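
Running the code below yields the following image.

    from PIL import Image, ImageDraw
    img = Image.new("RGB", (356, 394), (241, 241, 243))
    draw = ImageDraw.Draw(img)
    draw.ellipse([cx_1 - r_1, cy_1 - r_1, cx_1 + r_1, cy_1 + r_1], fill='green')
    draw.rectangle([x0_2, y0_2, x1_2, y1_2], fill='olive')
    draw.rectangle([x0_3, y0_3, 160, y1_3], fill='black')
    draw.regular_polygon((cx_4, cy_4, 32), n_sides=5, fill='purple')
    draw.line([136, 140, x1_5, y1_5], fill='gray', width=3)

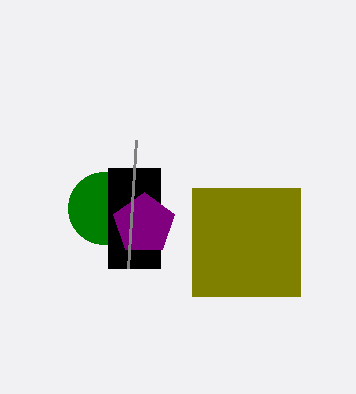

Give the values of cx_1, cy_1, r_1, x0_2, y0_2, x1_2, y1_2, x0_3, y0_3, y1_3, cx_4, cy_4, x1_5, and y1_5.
cx_1 = 104
cy_1 = 208
r_1 = 36
x0_2 = 192
y0_2 = 188
x1_2 = 300
y1_2 = 296
x0_3 = 108
y0_3 = 168
y1_3 = 268
cx_4 = 144
cy_4 = 224
x1_5 = 128
y1_5 = 268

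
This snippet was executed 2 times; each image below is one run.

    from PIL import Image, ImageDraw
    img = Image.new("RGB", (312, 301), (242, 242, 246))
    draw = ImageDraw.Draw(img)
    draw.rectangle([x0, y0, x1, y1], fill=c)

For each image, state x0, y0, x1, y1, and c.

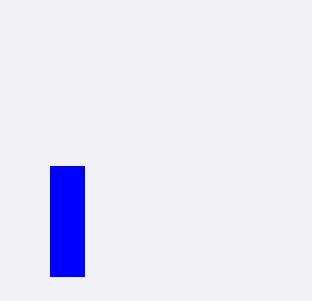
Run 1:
x0 = 50; y0 = 166; x1 = 84; y1 = 276; c = 'blue'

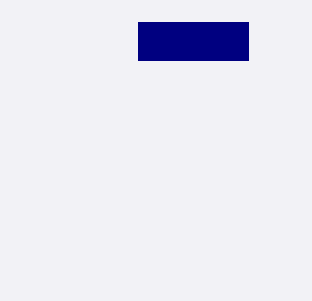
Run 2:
x0 = 138, y0 = 22, x1 = 248, y1 = 60, c = 'navy'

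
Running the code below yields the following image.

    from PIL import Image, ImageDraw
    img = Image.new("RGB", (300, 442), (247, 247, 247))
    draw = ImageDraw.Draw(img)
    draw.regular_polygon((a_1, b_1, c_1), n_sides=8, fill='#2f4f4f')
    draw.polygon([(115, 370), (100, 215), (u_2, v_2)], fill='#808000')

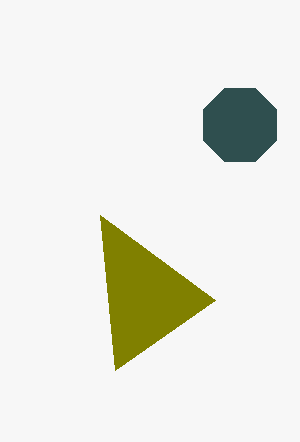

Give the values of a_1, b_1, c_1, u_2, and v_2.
a_1 = 240
b_1 = 125
c_1 = 40
u_2 = 215
v_2 = 300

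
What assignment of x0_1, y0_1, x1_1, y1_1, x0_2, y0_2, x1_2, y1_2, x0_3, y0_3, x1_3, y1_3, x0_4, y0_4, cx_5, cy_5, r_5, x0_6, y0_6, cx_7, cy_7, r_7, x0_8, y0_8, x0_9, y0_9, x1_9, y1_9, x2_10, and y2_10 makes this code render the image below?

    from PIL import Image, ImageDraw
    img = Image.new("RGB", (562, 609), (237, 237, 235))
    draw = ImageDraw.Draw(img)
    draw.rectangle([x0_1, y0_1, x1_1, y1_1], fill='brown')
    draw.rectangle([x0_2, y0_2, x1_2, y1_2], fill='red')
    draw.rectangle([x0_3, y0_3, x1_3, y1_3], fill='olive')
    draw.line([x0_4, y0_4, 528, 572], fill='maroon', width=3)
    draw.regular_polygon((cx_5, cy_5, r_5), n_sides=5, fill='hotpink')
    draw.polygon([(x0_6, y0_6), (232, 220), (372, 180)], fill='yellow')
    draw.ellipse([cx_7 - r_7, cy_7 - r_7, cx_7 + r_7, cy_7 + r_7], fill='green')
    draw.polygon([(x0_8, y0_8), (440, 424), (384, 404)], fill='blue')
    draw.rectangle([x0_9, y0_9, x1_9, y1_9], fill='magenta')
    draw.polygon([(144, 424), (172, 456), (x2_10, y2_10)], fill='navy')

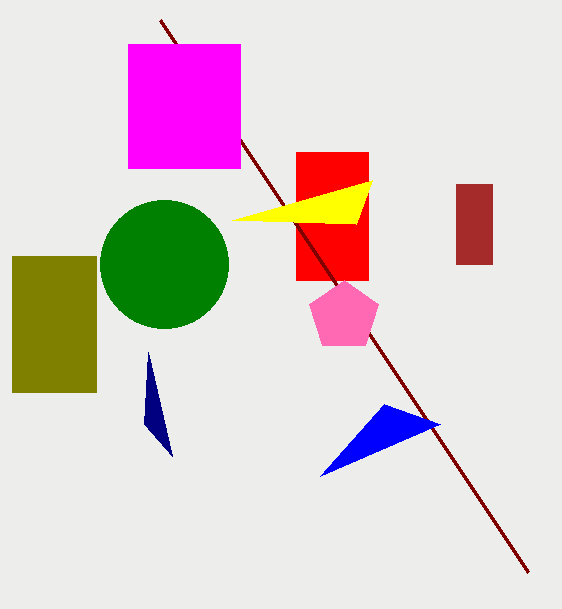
x0_1 = 456
y0_1 = 184
x1_1 = 492
y1_1 = 264
x0_2 = 296
y0_2 = 152
x1_2 = 368
y1_2 = 280
x0_3 = 12
y0_3 = 256
x1_3 = 96
y1_3 = 392
x0_4 = 160
y0_4 = 20
cx_5 = 344
cy_5 = 316
r_5 = 36
x0_6 = 356
y0_6 = 224
cx_7 = 164
cy_7 = 264
r_7 = 64
x0_8 = 320
y0_8 = 476
x0_9 = 128
y0_9 = 44
x1_9 = 240
y1_9 = 168
x2_10 = 148
y2_10 = 352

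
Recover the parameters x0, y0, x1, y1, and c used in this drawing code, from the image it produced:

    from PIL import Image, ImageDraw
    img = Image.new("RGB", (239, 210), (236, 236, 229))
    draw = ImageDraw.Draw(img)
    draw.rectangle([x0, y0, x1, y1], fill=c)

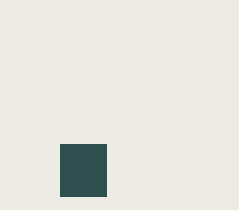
x0 = 60; y0 = 144; x1 = 106; y1 = 196; c = 'darkslategray'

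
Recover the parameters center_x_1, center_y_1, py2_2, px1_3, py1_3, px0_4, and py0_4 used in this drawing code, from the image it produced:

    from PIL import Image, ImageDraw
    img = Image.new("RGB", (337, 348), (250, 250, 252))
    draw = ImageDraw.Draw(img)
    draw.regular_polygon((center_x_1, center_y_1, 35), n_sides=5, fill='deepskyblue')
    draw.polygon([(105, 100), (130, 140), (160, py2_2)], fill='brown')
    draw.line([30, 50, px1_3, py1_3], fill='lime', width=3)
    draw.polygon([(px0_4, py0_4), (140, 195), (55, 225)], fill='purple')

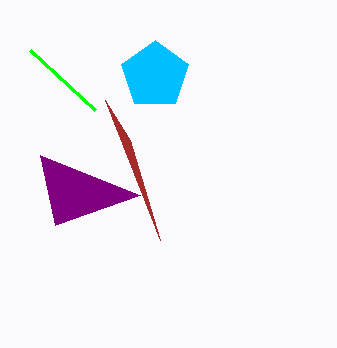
center_x_1 = 155, center_y_1 = 75, py2_2 = 240, px1_3 = 95, py1_3 = 110, px0_4 = 40, py0_4 = 155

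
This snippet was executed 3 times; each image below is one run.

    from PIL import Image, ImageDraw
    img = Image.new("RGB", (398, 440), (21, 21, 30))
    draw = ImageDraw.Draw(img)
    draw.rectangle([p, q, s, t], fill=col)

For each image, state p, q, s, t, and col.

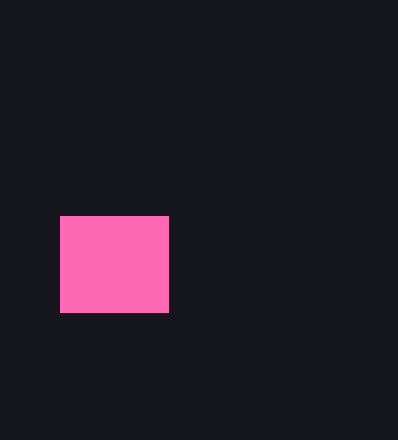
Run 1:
p = 60; q = 216; s = 168; t = 312; col = 'hotpink'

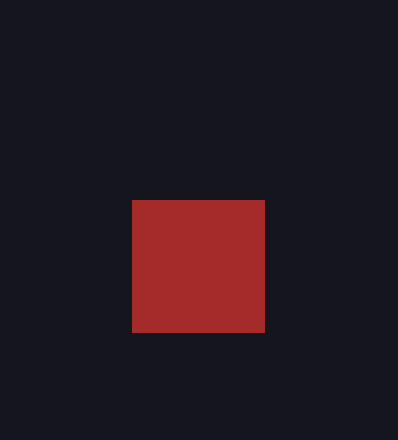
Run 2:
p = 132; q = 200; s = 264; t = 332; col = 'brown'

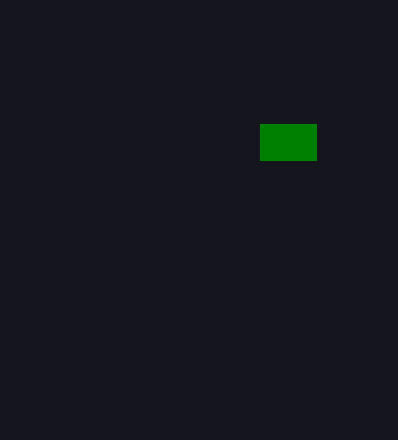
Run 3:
p = 260
q = 124
s = 316
t = 160
col = 'green'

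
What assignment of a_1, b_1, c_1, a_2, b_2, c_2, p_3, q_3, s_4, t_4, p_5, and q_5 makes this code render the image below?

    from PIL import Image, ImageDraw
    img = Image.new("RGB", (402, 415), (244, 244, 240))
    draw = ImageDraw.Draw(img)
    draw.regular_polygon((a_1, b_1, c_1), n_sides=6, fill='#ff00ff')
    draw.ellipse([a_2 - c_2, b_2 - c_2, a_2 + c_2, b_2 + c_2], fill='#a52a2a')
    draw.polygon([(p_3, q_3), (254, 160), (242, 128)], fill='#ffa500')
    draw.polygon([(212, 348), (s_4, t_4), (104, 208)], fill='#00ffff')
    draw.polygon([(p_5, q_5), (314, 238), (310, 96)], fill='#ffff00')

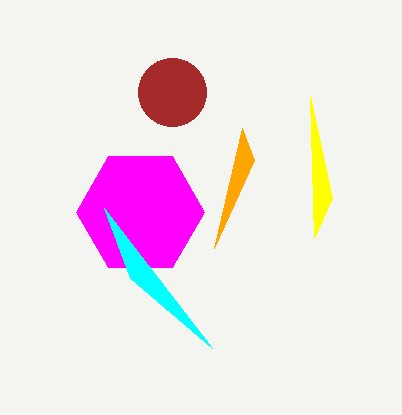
a_1 = 140
b_1 = 212
c_1 = 64
a_2 = 172
b_2 = 92
c_2 = 34
p_3 = 214
q_3 = 248
s_4 = 130
t_4 = 278
p_5 = 332
q_5 = 198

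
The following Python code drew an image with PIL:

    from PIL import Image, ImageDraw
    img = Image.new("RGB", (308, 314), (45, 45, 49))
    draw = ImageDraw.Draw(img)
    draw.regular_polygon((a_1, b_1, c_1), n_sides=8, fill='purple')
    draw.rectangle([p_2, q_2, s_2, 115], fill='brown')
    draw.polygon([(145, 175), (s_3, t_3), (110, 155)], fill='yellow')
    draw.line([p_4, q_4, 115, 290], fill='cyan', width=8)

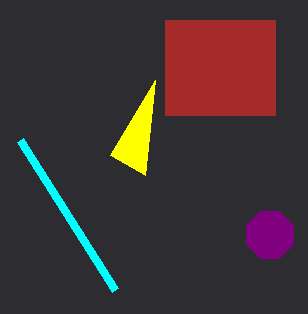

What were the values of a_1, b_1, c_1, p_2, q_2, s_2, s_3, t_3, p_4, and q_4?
a_1 = 270
b_1 = 235
c_1 = 25
p_2 = 165
q_2 = 20
s_2 = 275
s_3 = 155
t_3 = 80
p_4 = 20
q_4 = 140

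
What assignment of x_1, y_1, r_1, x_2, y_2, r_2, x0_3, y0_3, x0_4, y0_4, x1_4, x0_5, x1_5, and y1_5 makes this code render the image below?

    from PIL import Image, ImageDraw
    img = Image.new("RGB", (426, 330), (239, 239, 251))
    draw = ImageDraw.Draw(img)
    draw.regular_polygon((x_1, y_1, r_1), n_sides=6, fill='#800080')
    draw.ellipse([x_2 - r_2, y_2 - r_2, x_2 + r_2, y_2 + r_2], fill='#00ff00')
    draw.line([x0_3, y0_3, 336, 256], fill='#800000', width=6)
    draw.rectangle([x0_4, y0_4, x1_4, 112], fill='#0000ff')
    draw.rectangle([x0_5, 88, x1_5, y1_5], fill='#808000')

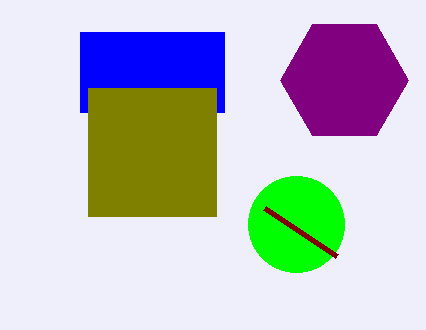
x_1 = 344; y_1 = 80; r_1 = 64; x_2 = 296; y_2 = 224; r_2 = 48; x0_3 = 264; y0_3 = 208; x0_4 = 80; y0_4 = 32; x1_4 = 224; x0_5 = 88; x1_5 = 216; y1_5 = 216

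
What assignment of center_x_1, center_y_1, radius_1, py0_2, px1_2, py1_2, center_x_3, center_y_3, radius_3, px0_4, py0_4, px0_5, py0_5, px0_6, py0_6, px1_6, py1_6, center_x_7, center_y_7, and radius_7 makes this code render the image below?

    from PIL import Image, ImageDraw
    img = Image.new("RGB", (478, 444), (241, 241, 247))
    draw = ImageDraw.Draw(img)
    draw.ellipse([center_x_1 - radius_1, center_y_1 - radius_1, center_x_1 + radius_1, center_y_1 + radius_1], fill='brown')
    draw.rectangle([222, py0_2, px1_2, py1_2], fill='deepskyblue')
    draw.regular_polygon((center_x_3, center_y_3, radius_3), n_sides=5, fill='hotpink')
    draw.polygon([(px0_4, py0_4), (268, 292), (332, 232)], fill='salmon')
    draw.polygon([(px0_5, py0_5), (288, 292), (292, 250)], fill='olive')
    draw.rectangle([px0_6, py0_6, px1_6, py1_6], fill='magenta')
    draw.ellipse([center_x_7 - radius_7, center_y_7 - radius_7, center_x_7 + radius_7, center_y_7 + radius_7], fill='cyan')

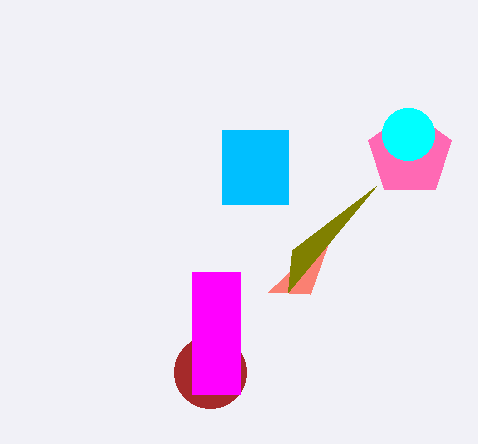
center_x_1 = 210; center_y_1 = 372; radius_1 = 36; py0_2 = 130; px1_2 = 288; py1_2 = 204; center_x_3 = 410; center_y_3 = 154; radius_3 = 44; px0_4 = 310; py0_4 = 294; px0_5 = 376; py0_5 = 186; px0_6 = 192; py0_6 = 272; px1_6 = 240; py1_6 = 394; center_x_7 = 408; center_y_7 = 134; radius_7 = 26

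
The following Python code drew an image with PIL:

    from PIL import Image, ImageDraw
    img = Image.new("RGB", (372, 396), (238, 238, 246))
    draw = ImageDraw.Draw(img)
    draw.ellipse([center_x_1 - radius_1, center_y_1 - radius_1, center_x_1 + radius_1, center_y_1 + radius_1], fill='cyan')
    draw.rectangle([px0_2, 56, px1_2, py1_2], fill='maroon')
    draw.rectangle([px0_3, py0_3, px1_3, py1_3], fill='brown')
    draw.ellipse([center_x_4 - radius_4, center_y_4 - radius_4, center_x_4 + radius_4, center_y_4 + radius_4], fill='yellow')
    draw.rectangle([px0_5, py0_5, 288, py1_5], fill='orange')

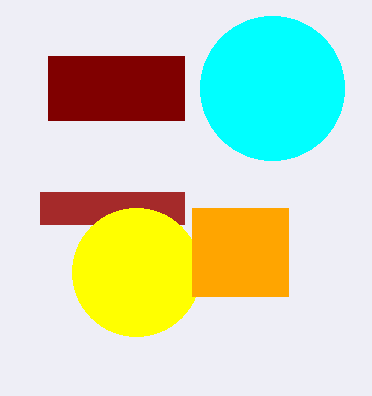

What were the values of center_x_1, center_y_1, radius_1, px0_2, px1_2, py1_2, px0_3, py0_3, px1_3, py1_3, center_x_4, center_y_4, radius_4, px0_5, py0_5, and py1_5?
center_x_1 = 272; center_y_1 = 88; radius_1 = 72; px0_2 = 48; px1_2 = 184; py1_2 = 120; px0_3 = 40; py0_3 = 192; px1_3 = 184; py1_3 = 224; center_x_4 = 136; center_y_4 = 272; radius_4 = 64; px0_5 = 192; py0_5 = 208; py1_5 = 296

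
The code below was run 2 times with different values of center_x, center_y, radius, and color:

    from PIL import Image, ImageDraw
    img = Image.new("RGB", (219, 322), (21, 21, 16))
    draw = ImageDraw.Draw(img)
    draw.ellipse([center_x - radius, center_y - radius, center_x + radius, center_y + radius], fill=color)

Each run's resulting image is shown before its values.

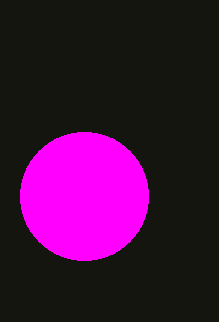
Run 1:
center_x = 84
center_y = 196
radius = 64
color = 'magenta'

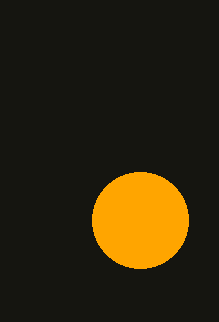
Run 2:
center_x = 140
center_y = 220
radius = 48
color = 'orange'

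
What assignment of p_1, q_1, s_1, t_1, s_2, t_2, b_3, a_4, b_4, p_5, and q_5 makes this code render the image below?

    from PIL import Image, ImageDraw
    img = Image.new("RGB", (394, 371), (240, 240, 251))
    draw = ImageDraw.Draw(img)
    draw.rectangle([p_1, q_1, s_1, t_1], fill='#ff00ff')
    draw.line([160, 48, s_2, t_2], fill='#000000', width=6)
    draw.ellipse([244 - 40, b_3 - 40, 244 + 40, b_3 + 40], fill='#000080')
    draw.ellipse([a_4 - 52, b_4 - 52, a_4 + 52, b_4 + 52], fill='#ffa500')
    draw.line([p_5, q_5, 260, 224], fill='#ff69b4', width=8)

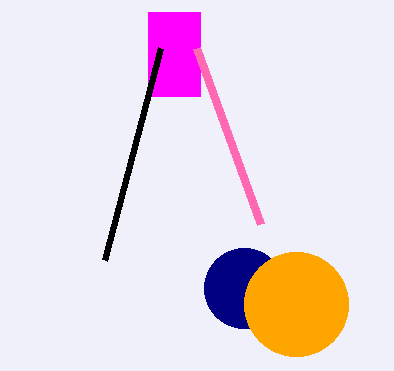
p_1 = 148, q_1 = 12, s_1 = 200, t_1 = 96, s_2 = 104, t_2 = 260, b_3 = 288, a_4 = 296, b_4 = 304, p_5 = 196, q_5 = 48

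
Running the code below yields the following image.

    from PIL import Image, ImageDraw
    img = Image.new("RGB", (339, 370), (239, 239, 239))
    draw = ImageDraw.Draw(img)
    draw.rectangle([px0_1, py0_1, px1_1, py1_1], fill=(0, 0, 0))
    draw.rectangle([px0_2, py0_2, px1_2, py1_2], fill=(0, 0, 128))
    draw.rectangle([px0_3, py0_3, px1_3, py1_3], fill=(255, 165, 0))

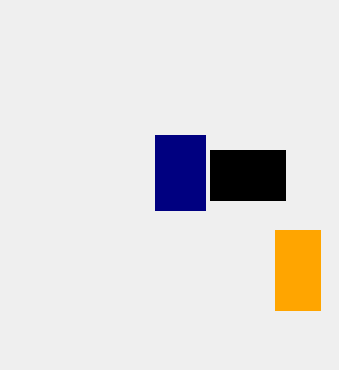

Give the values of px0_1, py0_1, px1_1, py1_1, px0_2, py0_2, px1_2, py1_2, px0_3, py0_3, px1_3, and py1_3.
px0_1 = 210; py0_1 = 150; px1_1 = 285; py1_1 = 200; px0_2 = 155; py0_2 = 135; px1_2 = 205; py1_2 = 210; px0_3 = 275; py0_3 = 230; px1_3 = 320; py1_3 = 310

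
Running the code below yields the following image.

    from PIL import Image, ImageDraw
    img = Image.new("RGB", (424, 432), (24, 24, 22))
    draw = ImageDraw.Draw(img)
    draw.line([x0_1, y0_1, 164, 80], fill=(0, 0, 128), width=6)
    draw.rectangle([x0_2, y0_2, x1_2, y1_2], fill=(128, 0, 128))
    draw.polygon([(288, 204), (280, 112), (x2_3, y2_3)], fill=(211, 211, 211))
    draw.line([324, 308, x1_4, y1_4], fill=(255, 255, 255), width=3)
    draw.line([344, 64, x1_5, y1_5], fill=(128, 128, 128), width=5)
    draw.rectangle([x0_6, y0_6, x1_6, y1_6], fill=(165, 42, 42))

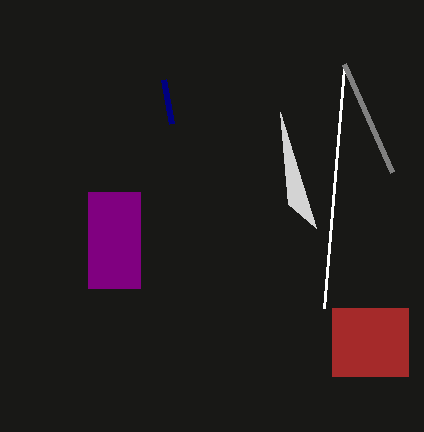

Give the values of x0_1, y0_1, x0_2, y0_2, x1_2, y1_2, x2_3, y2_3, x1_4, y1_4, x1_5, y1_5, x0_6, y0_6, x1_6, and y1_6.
x0_1 = 172
y0_1 = 124
x0_2 = 88
y0_2 = 192
x1_2 = 140
y1_2 = 288
x2_3 = 316
y2_3 = 228
x1_4 = 344
y1_4 = 68
x1_5 = 392
y1_5 = 172
x0_6 = 332
y0_6 = 308
x1_6 = 408
y1_6 = 376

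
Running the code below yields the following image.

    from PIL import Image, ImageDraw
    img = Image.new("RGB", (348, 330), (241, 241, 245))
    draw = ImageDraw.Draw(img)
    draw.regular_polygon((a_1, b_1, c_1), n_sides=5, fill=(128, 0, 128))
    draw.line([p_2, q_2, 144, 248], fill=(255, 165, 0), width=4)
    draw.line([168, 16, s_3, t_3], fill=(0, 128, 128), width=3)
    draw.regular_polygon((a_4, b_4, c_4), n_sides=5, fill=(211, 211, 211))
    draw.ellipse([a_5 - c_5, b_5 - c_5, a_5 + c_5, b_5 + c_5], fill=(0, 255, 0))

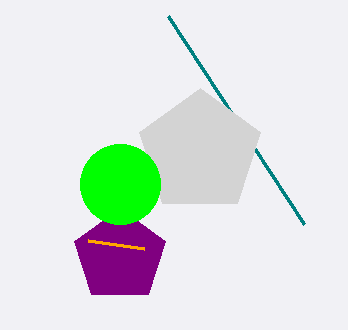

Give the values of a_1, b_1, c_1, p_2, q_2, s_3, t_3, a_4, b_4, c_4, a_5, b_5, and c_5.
a_1 = 120, b_1 = 256, c_1 = 48, p_2 = 88, q_2 = 240, s_3 = 304, t_3 = 224, a_4 = 200, b_4 = 152, c_4 = 64, a_5 = 120, b_5 = 184, c_5 = 40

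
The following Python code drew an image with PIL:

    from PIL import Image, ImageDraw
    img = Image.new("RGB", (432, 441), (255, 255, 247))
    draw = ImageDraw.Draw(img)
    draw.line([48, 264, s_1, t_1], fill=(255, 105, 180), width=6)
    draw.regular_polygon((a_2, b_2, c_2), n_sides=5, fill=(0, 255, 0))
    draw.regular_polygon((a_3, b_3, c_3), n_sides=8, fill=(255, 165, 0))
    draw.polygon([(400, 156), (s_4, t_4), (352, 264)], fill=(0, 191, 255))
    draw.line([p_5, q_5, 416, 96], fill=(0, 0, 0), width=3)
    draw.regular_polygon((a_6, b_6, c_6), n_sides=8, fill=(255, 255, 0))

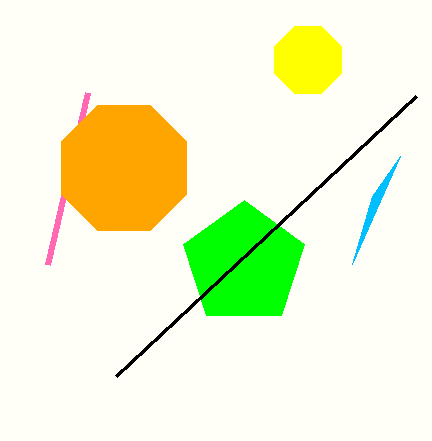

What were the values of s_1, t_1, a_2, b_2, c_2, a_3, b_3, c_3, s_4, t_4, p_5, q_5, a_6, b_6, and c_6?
s_1 = 88
t_1 = 92
a_2 = 244
b_2 = 264
c_2 = 64
a_3 = 124
b_3 = 168
c_3 = 68
s_4 = 372
t_4 = 196
p_5 = 116
q_5 = 376
a_6 = 308
b_6 = 60
c_6 = 36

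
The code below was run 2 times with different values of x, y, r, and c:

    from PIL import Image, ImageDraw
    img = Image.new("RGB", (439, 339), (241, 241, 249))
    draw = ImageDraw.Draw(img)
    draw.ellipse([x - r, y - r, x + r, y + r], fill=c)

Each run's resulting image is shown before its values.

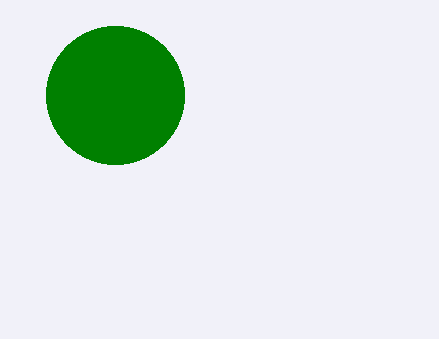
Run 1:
x = 115; y = 95; r = 69; c = 'green'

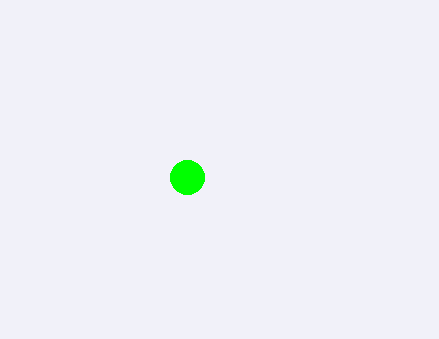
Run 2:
x = 187, y = 177, r = 17, c = 'lime'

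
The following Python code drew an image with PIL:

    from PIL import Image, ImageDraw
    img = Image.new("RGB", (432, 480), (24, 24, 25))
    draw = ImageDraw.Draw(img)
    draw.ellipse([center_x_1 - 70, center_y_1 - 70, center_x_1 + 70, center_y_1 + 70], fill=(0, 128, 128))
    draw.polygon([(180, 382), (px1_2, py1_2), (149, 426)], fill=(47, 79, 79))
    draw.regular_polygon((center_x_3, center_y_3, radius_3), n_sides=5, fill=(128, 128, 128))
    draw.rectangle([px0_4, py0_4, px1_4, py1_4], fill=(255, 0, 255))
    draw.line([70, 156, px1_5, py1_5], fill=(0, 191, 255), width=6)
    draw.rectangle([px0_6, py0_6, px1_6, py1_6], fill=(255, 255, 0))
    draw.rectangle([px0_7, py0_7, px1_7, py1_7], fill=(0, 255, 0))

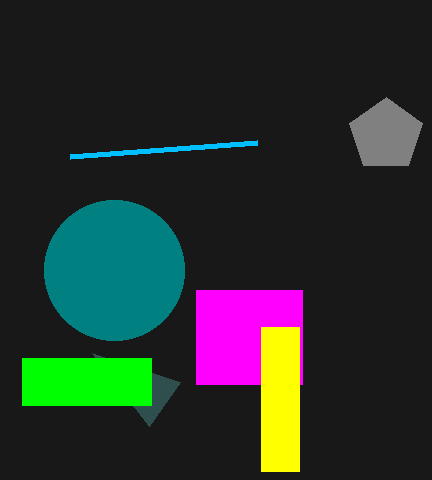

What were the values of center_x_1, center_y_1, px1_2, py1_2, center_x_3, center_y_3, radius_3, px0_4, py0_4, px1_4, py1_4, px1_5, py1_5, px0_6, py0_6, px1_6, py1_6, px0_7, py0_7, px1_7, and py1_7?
center_x_1 = 114; center_y_1 = 270; px1_2 = 92; py1_2 = 353; center_x_3 = 386; center_y_3 = 135; radius_3 = 38; px0_4 = 196; py0_4 = 290; px1_4 = 302; py1_4 = 384; px1_5 = 257; py1_5 = 142; px0_6 = 261; py0_6 = 327; px1_6 = 299; py1_6 = 471; px0_7 = 22; py0_7 = 358; px1_7 = 151; py1_7 = 405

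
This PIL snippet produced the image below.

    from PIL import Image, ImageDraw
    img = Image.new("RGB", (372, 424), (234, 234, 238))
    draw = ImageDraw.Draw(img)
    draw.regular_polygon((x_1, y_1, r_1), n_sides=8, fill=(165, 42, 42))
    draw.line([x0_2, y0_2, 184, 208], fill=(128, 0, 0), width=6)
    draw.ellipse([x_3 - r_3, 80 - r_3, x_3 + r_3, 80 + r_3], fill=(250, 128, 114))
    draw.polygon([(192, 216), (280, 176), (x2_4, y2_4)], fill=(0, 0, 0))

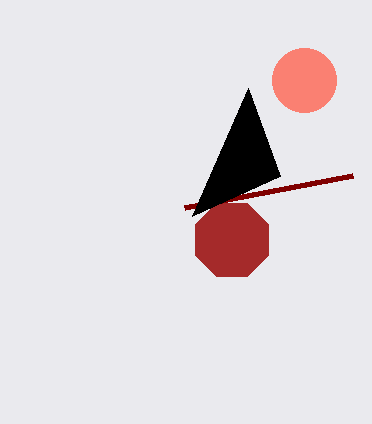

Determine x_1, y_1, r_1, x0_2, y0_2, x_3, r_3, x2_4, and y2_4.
x_1 = 232
y_1 = 240
r_1 = 40
x0_2 = 352
y0_2 = 176
x_3 = 304
r_3 = 32
x2_4 = 248
y2_4 = 88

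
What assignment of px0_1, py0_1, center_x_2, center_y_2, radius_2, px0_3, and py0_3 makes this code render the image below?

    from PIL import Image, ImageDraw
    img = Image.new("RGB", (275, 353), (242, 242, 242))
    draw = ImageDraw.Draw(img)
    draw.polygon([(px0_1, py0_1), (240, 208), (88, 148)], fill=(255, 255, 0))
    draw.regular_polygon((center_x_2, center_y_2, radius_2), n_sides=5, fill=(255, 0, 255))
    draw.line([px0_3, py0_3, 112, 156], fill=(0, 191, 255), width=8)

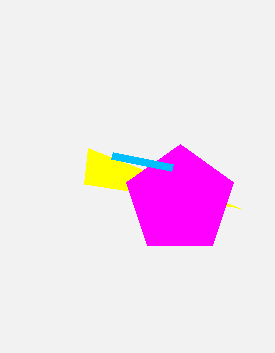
px0_1 = 84; py0_1 = 184; center_x_2 = 180; center_y_2 = 200; radius_2 = 56; px0_3 = 172; py0_3 = 168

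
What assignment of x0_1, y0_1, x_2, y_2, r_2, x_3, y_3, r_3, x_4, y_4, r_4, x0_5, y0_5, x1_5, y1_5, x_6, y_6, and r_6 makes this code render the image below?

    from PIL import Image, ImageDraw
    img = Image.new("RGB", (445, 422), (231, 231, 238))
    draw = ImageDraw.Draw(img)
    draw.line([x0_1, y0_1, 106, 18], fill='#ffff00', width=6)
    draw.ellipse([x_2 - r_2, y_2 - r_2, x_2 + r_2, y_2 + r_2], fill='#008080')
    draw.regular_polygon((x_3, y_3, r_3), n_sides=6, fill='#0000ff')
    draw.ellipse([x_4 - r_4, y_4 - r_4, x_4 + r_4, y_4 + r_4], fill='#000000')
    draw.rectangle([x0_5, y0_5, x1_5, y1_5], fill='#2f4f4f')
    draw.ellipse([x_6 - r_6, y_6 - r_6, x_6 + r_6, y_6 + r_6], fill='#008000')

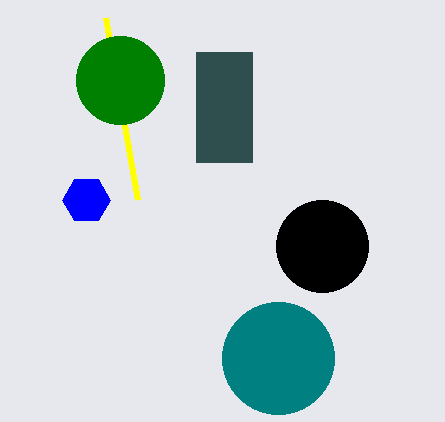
x0_1 = 138, y0_1 = 200, x_2 = 278, y_2 = 358, r_2 = 56, x_3 = 86, y_3 = 200, r_3 = 24, x_4 = 322, y_4 = 246, r_4 = 46, x0_5 = 196, y0_5 = 52, x1_5 = 252, y1_5 = 162, x_6 = 120, y_6 = 80, r_6 = 44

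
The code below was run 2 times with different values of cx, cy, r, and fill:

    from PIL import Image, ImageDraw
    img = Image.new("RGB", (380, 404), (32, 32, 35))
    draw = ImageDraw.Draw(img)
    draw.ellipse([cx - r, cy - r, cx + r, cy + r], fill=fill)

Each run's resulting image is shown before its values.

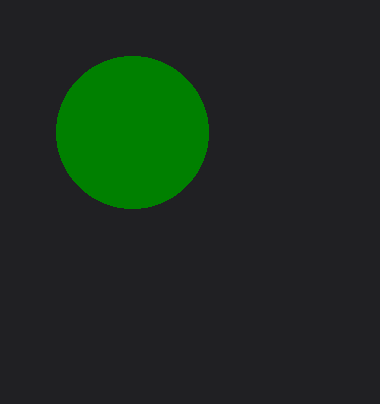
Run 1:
cx = 132, cy = 132, r = 76, fill = 'green'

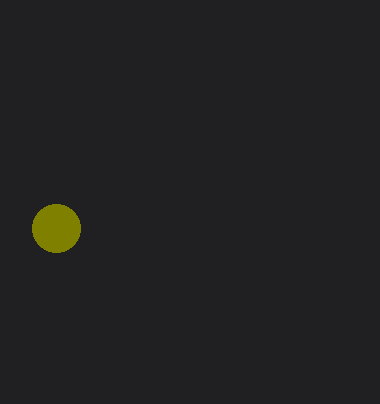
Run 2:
cx = 56
cy = 228
r = 24
fill = 'olive'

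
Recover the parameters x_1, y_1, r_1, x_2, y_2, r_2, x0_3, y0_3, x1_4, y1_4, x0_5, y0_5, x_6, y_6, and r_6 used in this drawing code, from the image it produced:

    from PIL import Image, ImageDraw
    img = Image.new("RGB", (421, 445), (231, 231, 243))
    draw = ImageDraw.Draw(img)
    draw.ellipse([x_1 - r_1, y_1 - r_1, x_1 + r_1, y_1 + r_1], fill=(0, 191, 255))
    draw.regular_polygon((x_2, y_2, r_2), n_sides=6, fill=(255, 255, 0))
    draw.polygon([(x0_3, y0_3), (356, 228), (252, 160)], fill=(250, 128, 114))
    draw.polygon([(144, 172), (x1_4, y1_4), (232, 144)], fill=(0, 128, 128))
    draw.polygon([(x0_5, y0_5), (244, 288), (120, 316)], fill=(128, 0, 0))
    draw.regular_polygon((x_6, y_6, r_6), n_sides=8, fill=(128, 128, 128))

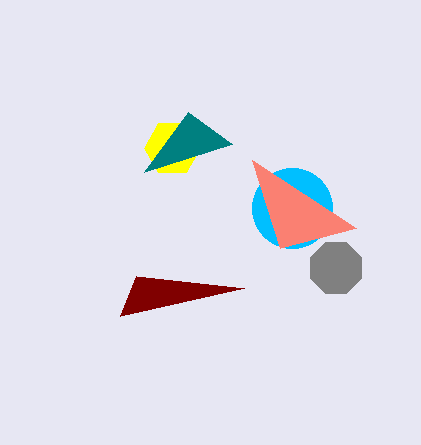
x_1 = 292, y_1 = 208, r_1 = 40, x_2 = 172, y_2 = 148, r_2 = 28, x0_3 = 280, y0_3 = 248, x1_4 = 188, y1_4 = 112, x0_5 = 136, y0_5 = 276, x_6 = 336, y_6 = 268, r_6 = 28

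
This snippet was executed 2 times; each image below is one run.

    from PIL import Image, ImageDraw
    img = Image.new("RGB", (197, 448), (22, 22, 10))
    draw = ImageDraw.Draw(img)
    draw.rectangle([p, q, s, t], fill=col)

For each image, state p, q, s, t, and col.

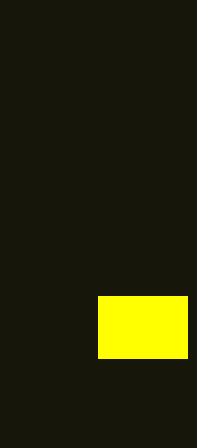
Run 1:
p = 98
q = 296
s = 187
t = 358
col = 'yellow'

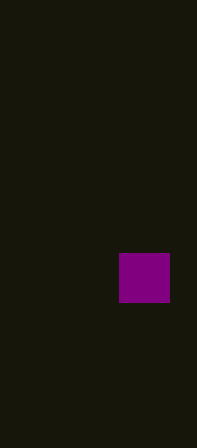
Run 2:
p = 119; q = 253; s = 169; t = 302; col = 'purple'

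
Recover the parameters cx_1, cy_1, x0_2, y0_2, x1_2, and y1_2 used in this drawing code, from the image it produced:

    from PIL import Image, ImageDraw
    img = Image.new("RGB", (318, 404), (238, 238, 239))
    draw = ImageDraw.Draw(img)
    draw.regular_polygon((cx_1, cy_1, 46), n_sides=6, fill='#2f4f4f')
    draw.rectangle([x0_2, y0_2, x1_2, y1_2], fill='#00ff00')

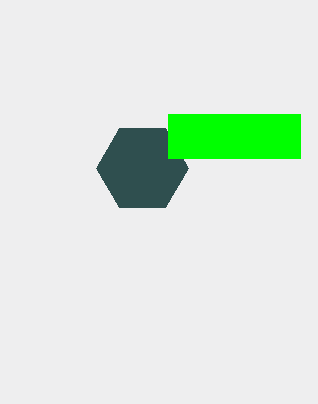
cx_1 = 142; cy_1 = 168; x0_2 = 168; y0_2 = 114; x1_2 = 300; y1_2 = 158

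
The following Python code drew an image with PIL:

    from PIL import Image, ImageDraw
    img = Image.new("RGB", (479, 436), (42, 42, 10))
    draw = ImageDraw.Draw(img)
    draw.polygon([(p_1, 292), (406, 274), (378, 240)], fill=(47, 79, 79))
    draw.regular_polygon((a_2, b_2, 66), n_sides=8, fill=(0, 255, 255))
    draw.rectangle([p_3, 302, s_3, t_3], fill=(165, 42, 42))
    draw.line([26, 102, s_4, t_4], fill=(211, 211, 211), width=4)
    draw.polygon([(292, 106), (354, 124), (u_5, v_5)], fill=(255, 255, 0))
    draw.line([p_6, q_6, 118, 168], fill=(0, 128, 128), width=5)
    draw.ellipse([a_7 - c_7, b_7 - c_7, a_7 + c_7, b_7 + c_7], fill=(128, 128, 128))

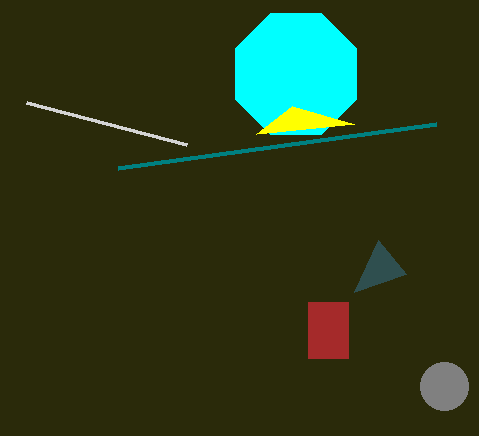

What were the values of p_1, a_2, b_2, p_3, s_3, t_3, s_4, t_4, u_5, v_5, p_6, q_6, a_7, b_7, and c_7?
p_1 = 354, a_2 = 296, b_2 = 74, p_3 = 308, s_3 = 348, t_3 = 358, s_4 = 186, t_4 = 144, u_5 = 256, v_5 = 134, p_6 = 436, q_6 = 124, a_7 = 444, b_7 = 386, c_7 = 24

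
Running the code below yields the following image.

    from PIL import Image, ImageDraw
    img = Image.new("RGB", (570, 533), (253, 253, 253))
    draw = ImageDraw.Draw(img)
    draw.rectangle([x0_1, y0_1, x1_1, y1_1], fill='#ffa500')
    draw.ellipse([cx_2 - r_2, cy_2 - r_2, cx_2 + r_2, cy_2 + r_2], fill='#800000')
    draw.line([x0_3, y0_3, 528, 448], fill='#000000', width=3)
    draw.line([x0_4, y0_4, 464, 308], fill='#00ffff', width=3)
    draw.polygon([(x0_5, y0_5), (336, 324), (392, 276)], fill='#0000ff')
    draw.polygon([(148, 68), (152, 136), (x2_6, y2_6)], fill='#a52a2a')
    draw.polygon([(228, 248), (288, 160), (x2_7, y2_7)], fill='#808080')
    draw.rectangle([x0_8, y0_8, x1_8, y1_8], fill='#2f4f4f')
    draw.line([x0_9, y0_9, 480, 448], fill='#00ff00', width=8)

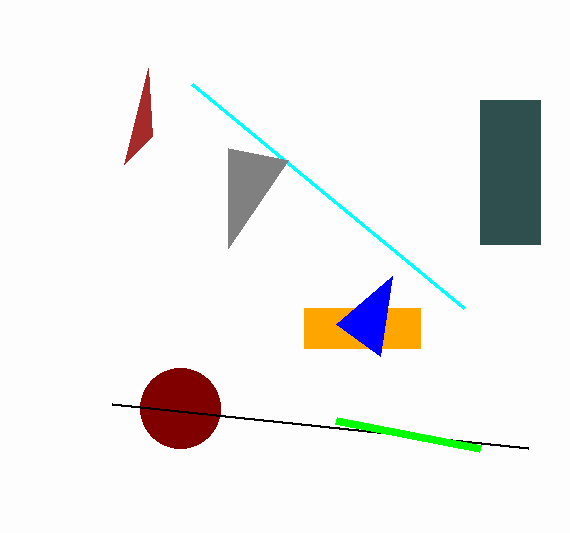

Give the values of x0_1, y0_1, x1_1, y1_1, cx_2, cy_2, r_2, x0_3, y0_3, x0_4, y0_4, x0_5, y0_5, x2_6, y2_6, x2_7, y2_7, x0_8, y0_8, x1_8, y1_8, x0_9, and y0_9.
x0_1 = 304, y0_1 = 308, x1_1 = 420, y1_1 = 348, cx_2 = 180, cy_2 = 408, r_2 = 40, x0_3 = 112, y0_3 = 404, x0_4 = 192, y0_4 = 84, x0_5 = 380, y0_5 = 356, x2_6 = 124, y2_6 = 164, x2_7 = 228, y2_7 = 148, x0_8 = 480, y0_8 = 100, x1_8 = 540, y1_8 = 244, x0_9 = 336, y0_9 = 420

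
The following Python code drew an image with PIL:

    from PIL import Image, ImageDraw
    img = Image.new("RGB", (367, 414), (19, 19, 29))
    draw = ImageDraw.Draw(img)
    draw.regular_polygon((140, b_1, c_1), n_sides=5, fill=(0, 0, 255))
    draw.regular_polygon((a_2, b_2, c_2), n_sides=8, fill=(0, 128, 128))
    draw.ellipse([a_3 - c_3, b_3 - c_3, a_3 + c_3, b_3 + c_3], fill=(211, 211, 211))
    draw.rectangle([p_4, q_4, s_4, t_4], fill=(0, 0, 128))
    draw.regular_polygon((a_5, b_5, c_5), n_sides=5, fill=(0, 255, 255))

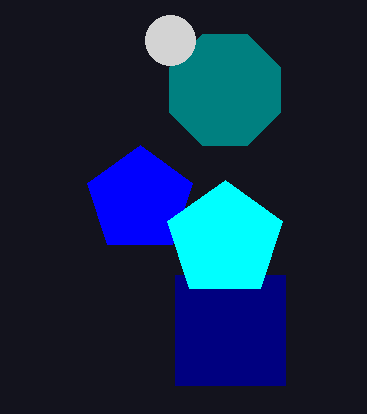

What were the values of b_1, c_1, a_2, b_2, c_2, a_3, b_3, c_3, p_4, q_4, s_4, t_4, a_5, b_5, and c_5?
b_1 = 200
c_1 = 55
a_2 = 225
b_2 = 90
c_2 = 60
a_3 = 170
b_3 = 40
c_3 = 25
p_4 = 175
q_4 = 275
s_4 = 285
t_4 = 385
a_5 = 225
b_5 = 240
c_5 = 60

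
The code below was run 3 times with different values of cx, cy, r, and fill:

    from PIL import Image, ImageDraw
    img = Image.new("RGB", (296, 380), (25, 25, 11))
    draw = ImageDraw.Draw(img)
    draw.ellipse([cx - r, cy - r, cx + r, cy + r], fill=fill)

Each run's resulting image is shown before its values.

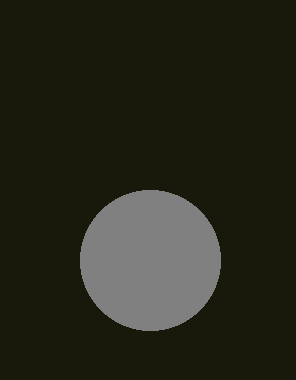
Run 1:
cx = 150, cy = 260, r = 70, fill = 'gray'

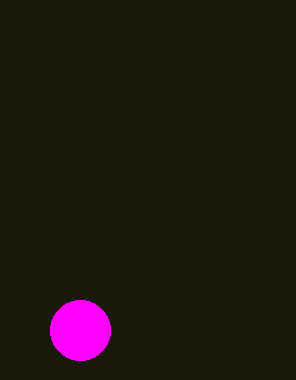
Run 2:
cx = 80
cy = 330
r = 30
fill = 'magenta'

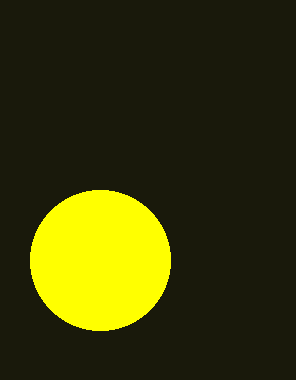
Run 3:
cx = 100; cy = 260; r = 70; fill = 'yellow'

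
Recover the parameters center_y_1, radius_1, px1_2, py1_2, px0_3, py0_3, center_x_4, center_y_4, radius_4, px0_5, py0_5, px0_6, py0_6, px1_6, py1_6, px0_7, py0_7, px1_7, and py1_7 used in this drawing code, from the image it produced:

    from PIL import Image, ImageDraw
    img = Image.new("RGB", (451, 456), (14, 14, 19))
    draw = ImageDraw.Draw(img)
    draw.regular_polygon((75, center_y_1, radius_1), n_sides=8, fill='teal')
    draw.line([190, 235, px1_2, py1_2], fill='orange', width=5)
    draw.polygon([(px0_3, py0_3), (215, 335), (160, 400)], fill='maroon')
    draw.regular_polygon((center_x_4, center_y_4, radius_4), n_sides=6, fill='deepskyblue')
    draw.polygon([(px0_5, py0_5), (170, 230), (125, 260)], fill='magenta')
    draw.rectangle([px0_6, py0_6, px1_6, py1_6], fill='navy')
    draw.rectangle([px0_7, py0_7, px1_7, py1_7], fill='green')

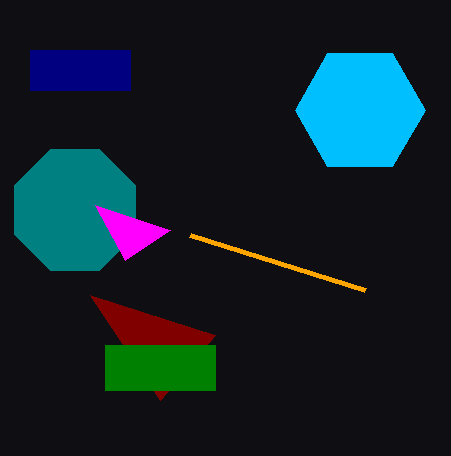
center_y_1 = 210; radius_1 = 65; px1_2 = 365; py1_2 = 290; px0_3 = 90; py0_3 = 295; center_x_4 = 360; center_y_4 = 110; radius_4 = 65; px0_5 = 95; py0_5 = 205; px0_6 = 30; py0_6 = 50; px1_6 = 130; py1_6 = 90; px0_7 = 105; py0_7 = 345; px1_7 = 215; py1_7 = 390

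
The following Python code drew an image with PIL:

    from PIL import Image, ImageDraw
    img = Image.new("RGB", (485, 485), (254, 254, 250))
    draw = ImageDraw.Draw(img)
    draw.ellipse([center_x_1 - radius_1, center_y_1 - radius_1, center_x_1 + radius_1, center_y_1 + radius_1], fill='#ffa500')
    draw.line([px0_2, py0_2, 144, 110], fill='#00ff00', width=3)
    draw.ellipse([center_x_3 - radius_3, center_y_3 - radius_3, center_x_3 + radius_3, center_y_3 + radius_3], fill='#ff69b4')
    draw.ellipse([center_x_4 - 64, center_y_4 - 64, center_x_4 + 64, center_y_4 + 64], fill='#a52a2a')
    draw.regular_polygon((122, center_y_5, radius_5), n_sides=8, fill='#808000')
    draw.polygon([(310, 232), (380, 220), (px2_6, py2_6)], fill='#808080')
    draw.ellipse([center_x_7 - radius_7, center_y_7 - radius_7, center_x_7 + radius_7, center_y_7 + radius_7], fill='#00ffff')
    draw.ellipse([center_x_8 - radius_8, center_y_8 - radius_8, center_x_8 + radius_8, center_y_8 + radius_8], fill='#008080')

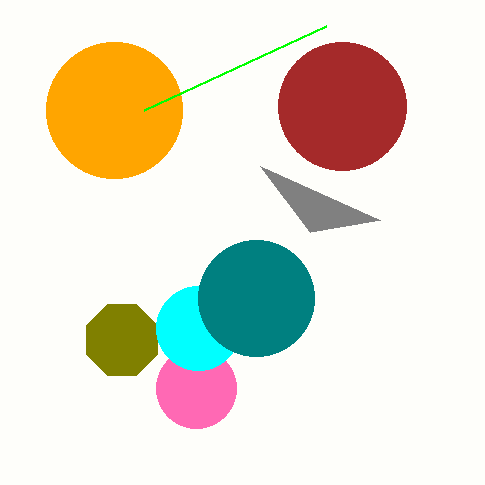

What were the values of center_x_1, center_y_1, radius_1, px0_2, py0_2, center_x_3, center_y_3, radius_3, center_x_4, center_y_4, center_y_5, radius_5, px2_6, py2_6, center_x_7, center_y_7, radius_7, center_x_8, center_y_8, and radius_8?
center_x_1 = 114; center_y_1 = 110; radius_1 = 68; px0_2 = 326; py0_2 = 26; center_x_3 = 196; center_y_3 = 388; radius_3 = 40; center_x_4 = 342; center_y_4 = 106; center_y_5 = 340; radius_5 = 38; px2_6 = 260; py2_6 = 166; center_x_7 = 198; center_y_7 = 328; radius_7 = 42; center_x_8 = 256; center_y_8 = 298; radius_8 = 58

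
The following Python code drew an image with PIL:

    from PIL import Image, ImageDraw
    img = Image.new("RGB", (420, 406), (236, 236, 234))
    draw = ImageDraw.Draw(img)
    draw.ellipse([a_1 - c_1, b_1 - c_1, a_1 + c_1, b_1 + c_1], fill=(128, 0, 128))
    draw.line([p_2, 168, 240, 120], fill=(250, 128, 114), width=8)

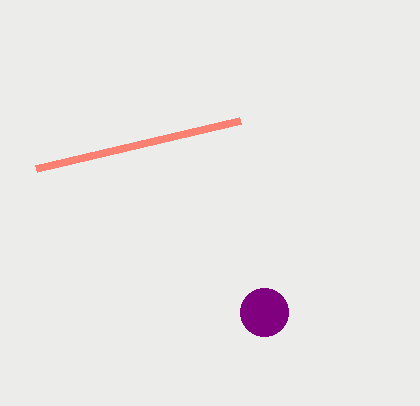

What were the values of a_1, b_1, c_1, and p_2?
a_1 = 264
b_1 = 312
c_1 = 24
p_2 = 36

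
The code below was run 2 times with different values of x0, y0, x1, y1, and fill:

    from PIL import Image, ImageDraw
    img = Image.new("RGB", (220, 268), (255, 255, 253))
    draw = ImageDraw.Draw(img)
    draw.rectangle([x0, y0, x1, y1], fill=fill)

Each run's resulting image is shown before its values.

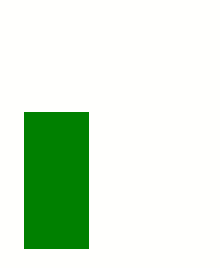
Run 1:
x0 = 24; y0 = 112; x1 = 88; y1 = 248; fill = 'green'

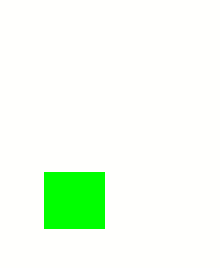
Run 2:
x0 = 44
y0 = 172
x1 = 104
y1 = 228
fill = 'lime'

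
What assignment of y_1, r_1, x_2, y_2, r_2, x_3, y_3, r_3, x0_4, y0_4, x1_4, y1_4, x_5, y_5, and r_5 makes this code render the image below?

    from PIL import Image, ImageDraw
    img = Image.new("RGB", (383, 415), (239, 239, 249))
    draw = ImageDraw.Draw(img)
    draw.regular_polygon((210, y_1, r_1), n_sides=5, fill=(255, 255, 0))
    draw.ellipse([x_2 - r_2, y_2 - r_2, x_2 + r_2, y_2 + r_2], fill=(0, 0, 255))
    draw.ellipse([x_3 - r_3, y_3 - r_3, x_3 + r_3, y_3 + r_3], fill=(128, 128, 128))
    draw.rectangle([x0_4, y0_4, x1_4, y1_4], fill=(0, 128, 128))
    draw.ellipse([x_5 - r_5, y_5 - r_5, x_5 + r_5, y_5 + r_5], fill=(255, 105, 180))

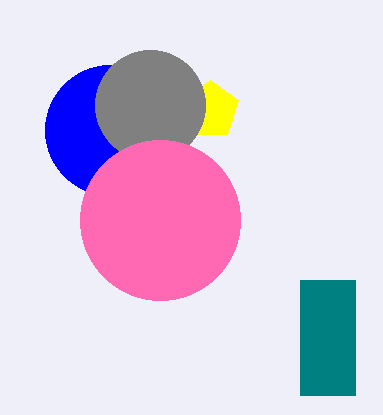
y_1 = 110, r_1 = 30, x_2 = 110, y_2 = 130, r_2 = 65, x_3 = 150, y_3 = 105, r_3 = 55, x0_4 = 300, y0_4 = 280, x1_4 = 355, y1_4 = 395, x_5 = 160, y_5 = 220, r_5 = 80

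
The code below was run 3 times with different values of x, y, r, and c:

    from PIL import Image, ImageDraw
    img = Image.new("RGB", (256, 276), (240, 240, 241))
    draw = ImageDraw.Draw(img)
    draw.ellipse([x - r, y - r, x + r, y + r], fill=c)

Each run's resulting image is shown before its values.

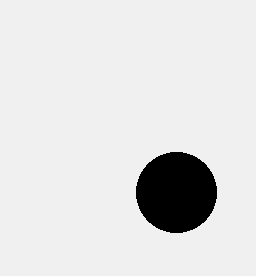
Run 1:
x = 176
y = 192
r = 40
c = 'black'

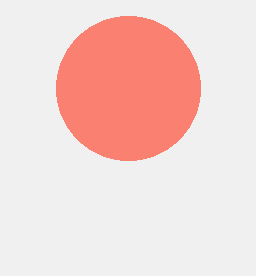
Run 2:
x = 128; y = 88; r = 72; c = 'salmon'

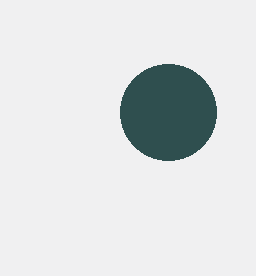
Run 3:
x = 168, y = 112, r = 48, c = 'darkslategray'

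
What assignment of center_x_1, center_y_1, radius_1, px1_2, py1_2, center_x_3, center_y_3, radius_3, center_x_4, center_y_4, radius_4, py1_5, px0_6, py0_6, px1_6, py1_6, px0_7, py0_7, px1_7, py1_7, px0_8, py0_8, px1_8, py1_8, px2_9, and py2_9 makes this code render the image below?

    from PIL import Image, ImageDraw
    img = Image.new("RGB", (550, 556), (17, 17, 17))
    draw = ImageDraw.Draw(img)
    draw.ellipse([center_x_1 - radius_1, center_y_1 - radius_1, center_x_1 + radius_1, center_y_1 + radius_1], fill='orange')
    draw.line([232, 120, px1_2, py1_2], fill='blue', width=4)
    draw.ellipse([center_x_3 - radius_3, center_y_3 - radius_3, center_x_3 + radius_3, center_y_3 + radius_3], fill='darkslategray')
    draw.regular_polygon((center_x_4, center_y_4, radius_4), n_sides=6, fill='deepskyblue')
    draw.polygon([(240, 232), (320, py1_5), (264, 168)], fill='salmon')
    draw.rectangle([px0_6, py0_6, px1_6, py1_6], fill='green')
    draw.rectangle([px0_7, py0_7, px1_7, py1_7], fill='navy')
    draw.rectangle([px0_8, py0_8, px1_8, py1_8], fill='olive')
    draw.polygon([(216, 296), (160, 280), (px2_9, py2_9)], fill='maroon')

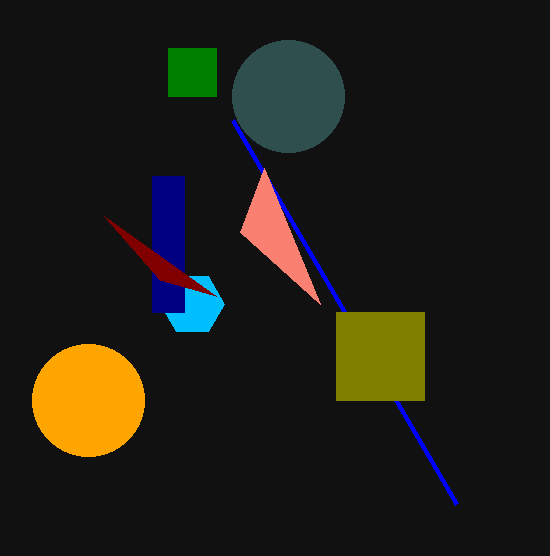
center_x_1 = 88
center_y_1 = 400
radius_1 = 56
px1_2 = 456
py1_2 = 504
center_x_3 = 288
center_y_3 = 96
radius_3 = 56
center_x_4 = 192
center_y_4 = 304
radius_4 = 32
py1_5 = 304
px0_6 = 168
py0_6 = 48
px1_6 = 216
py1_6 = 96
px0_7 = 152
py0_7 = 176
px1_7 = 184
py1_7 = 312
px0_8 = 336
py0_8 = 312
px1_8 = 424
py1_8 = 400
px2_9 = 104
py2_9 = 216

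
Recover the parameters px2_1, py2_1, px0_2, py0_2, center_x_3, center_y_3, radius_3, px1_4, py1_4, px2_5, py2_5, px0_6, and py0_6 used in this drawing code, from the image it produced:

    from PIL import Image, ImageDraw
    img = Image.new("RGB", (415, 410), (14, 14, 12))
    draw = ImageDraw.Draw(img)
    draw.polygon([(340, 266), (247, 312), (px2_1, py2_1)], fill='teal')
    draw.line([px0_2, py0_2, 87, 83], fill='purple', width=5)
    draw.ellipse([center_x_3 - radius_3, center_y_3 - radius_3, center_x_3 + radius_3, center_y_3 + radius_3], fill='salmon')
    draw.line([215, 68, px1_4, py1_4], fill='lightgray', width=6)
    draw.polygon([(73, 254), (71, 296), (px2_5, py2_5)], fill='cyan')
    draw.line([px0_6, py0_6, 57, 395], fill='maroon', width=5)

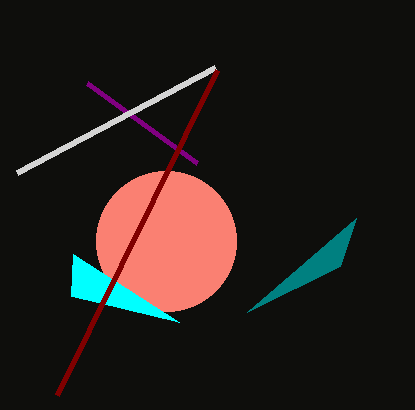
px2_1 = 356, py2_1 = 218, px0_2 = 197, py0_2 = 163, center_x_3 = 166, center_y_3 = 241, radius_3 = 70, px1_4 = 17, py1_4 = 173, px2_5 = 179, py2_5 = 322, px0_6 = 217, py0_6 = 70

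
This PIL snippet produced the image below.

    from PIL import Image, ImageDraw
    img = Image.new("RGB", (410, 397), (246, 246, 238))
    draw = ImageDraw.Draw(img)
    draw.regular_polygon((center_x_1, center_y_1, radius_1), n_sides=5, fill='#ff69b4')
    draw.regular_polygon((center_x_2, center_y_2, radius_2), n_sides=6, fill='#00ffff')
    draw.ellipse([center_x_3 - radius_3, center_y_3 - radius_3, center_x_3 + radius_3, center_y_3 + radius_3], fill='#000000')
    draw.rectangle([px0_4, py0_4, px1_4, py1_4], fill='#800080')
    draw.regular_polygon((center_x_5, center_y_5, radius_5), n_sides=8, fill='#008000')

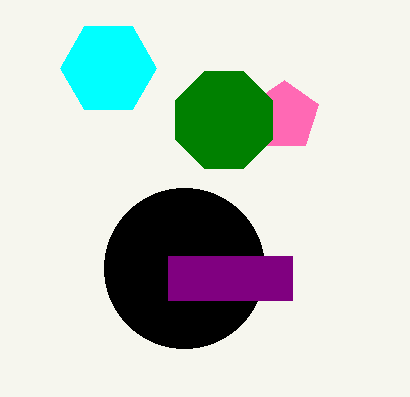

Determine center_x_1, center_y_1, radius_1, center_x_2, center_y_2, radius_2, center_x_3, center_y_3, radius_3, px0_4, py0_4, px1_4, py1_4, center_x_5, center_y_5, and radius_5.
center_x_1 = 284; center_y_1 = 116; radius_1 = 36; center_x_2 = 108; center_y_2 = 68; radius_2 = 48; center_x_3 = 184; center_y_3 = 268; radius_3 = 80; px0_4 = 168; py0_4 = 256; px1_4 = 292; py1_4 = 300; center_x_5 = 224; center_y_5 = 120; radius_5 = 52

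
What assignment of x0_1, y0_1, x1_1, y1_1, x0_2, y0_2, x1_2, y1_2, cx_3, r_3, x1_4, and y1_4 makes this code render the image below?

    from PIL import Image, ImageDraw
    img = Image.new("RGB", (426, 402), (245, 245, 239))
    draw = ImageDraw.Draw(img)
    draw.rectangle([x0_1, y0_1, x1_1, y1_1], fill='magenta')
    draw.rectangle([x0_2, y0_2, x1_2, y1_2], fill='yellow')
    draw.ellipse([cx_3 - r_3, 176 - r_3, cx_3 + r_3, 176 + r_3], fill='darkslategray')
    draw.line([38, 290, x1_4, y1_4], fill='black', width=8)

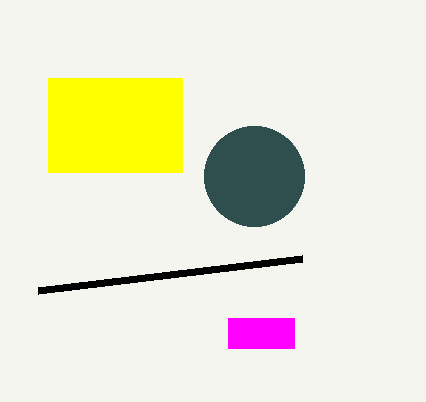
x0_1 = 228; y0_1 = 318; x1_1 = 294; y1_1 = 348; x0_2 = 48; y0_2 = 78; x1_2 = 182; y1_2 = 172; cx_3 = 254; r_3 = 50; x1_4 = 302; y1_4 = 258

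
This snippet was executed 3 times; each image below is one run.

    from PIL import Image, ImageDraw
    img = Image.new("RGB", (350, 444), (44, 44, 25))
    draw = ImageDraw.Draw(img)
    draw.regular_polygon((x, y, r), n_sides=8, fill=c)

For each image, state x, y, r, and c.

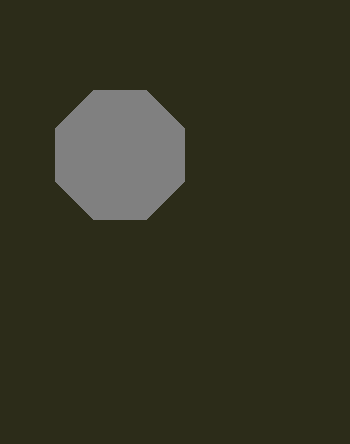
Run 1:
x = 120; y = 155; r = 70; c = 'gray'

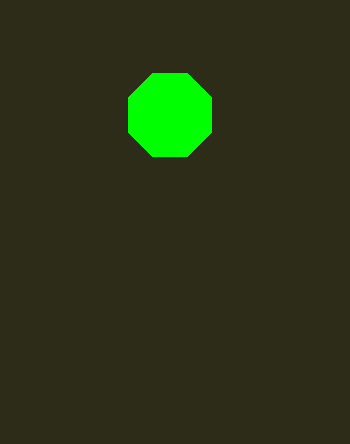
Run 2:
x = 170, y = 115, r = 45, c = 'lime'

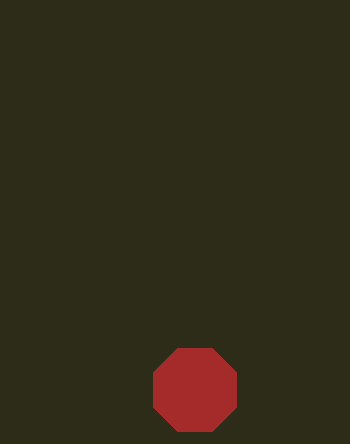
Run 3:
x = 195, y = 390, r = 45, c = 'brown'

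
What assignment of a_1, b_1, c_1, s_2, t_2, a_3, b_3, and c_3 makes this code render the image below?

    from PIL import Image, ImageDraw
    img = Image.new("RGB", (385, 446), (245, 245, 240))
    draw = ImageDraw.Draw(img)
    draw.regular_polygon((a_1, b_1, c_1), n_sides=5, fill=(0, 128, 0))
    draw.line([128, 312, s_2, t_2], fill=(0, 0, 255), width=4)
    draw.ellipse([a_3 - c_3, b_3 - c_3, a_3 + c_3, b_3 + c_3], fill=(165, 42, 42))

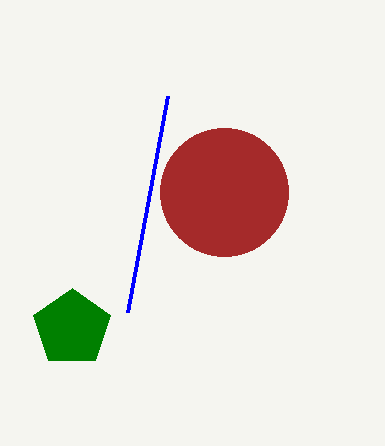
a_1 = 72, b_1 = 328, c_1 = 40, s_2 = 168, t_2 = 96, a_3 = 224, b_3 = 192, c_3 = 64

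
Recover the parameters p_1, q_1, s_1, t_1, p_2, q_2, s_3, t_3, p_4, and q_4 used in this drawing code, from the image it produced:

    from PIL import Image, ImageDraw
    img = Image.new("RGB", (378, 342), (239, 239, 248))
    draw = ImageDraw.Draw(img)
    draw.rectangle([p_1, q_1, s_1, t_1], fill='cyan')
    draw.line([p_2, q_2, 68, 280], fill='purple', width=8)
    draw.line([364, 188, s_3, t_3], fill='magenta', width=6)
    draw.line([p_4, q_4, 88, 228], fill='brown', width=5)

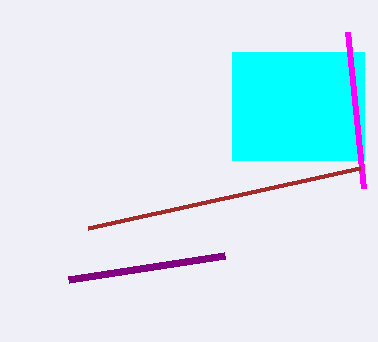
p_1 = 232, q_1 = 52, s_1 = 364, t_1 = 160, p_2 = 224, q_2 = 256, s_3 = 348, t_3 = 32, p_4 = 360, q_4 = 168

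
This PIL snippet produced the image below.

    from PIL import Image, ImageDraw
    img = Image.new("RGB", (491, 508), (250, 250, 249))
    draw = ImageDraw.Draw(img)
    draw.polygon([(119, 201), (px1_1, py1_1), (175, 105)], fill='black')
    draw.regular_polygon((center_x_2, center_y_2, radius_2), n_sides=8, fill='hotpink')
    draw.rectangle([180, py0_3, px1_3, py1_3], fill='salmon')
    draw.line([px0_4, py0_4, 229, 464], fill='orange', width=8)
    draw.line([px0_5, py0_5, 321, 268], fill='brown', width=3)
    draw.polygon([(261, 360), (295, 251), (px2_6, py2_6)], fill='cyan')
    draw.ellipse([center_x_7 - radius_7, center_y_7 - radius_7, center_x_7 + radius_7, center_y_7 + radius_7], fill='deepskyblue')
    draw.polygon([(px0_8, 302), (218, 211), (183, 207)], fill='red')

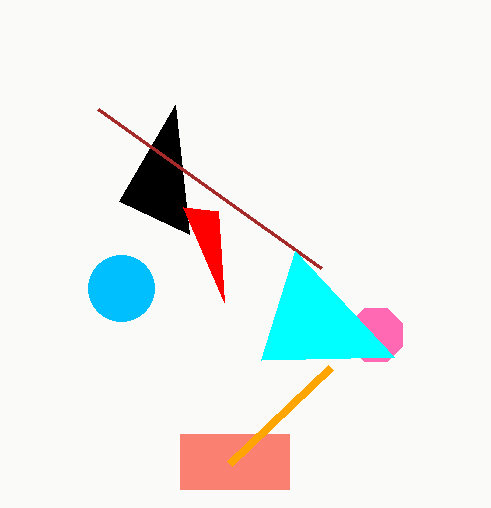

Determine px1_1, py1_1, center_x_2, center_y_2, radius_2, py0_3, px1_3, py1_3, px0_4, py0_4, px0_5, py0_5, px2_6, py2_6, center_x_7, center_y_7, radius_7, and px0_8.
px1_1 = 189, py1_1 = 234, center_x_2 = 376, center_y_2 = 335, radius_2 = 29, py0_3 = 434, px1_3 = 289, py1_3 = 489, px0_4 = 330, py0_4 = 368, px0_5 = 98, py0_5 = 109, px2_6 = 394, py2_6 = 357, center_x_7 = 121, center_y_7 = 288, radius_7 = 33, px0_8 = 224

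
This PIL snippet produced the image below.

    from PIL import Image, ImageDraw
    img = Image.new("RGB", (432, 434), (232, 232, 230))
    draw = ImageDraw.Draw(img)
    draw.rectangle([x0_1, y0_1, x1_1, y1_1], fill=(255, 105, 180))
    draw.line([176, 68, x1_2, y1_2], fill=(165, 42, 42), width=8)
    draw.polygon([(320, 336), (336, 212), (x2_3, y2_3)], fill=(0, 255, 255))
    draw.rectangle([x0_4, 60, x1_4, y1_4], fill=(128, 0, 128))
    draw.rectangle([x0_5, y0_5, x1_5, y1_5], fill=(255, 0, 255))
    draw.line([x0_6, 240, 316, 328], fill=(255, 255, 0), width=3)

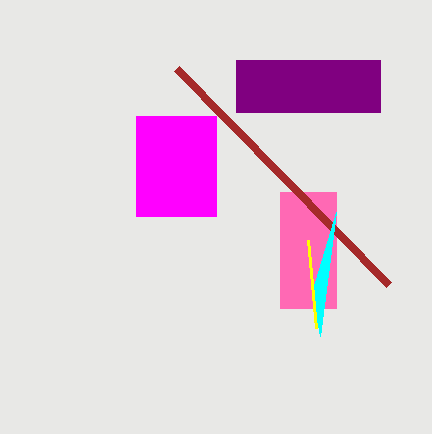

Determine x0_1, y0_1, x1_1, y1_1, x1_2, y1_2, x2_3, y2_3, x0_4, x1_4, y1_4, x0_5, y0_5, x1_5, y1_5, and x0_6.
x0_1 = 280, y0_1 = 192, x1_1 = 336, y1_1 = 308, x1_2 = 388, y1_2 = 284, x2_3 = 312, y2_3 = 292, x0_4 = 236, x1_4 = 380, y1_4 = 112, x0_5 = 136, y0_5 = 116, x1_5 = 216, y1_5 = 216, x0_6 = 308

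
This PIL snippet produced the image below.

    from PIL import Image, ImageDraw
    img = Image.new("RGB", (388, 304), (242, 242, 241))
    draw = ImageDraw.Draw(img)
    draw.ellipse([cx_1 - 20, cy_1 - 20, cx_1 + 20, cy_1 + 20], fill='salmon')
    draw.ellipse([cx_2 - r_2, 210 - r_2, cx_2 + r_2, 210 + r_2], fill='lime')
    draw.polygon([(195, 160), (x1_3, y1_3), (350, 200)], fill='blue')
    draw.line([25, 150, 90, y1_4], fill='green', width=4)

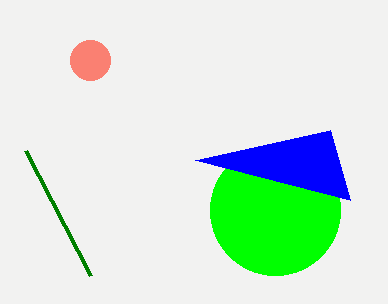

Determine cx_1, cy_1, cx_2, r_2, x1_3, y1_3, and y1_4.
cx_1 = 90
cy_1 = 60
cx_2 = 275
r_2 = 65
x1_3 = 330
y1_3 = 130
y1_4 = 275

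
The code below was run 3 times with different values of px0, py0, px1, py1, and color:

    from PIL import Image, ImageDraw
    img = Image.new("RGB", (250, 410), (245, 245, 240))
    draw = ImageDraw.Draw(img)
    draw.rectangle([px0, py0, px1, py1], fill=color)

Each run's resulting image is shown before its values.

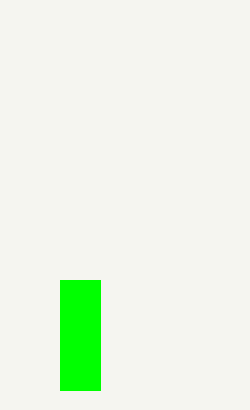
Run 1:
px0 = 60
py0 = 280
px1 = 100
py1 = 390
color = 'lime'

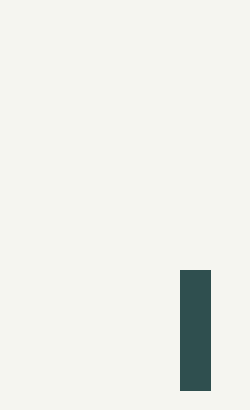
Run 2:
px0 = 180, py0 = 270, px1 = 210, py1 = 390, color = 'darkslategray'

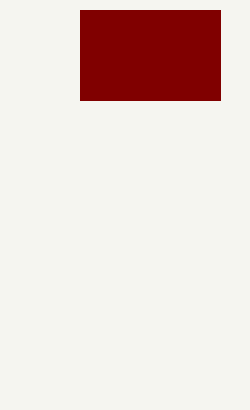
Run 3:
px0 = 80
py0 = 10
px1 = 220
py1 = 100
color = 'maroon'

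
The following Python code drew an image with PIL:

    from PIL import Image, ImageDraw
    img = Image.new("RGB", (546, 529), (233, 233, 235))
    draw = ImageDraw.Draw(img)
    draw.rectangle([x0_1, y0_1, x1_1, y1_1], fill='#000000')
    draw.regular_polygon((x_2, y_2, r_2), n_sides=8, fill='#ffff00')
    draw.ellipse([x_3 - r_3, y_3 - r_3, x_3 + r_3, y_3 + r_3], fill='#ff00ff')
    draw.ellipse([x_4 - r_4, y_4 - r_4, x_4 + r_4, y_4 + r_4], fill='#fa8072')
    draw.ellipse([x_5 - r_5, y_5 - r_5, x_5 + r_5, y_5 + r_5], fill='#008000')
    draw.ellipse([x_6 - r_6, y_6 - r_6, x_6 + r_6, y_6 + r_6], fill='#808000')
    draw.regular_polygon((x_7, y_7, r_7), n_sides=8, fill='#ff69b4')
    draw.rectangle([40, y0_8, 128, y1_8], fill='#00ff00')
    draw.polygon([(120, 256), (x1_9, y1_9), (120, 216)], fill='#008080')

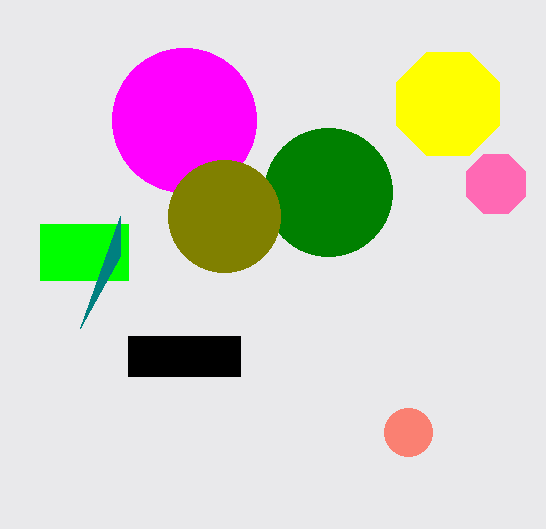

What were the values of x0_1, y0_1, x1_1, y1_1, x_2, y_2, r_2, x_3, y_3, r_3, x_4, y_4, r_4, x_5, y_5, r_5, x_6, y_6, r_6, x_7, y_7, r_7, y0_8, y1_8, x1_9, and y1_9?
x0_1 = 128, y0_1 = 336, x1_1 = 240, y1_1 = 376, x_2 = 448, y_2 = 104, r_2 = 56, x_3 = 184, y_3 = 120, r_3 = 72, x_4 = 408, y_4 = 432, r_4 = 24, x_5 = 328, y_5 = 192, r_5 = 64, x_6 = 224, y_6 = 216, r_6 = 56, x_7 = 496, y_7 = 184, r_7 = 32, y0_8 = 224, y1_8 = 280, x1_9 = 80, y1_9 = 328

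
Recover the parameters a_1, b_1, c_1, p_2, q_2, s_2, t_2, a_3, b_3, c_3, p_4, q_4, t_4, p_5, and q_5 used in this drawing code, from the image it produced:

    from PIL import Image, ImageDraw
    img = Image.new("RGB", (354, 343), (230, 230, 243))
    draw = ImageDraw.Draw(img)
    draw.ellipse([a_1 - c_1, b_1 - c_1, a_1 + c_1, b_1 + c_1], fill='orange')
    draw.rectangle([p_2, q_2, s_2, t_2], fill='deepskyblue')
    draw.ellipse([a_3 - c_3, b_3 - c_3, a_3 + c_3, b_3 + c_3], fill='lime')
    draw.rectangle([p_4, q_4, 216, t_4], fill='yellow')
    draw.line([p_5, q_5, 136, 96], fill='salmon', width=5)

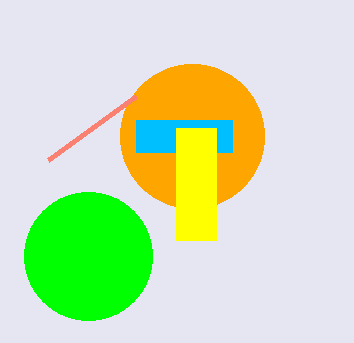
a_1 = 192
b_1 = 136
c_1 = 72
p_2 = 136
q_2 = 120
s_2 = 232
t_2 = 152
a_3 = 88
b_3 = 256
c_3 = 64
p_4 = 176
q_4 = 128
t_4 = 240
p_5 = 48
q_5 = 160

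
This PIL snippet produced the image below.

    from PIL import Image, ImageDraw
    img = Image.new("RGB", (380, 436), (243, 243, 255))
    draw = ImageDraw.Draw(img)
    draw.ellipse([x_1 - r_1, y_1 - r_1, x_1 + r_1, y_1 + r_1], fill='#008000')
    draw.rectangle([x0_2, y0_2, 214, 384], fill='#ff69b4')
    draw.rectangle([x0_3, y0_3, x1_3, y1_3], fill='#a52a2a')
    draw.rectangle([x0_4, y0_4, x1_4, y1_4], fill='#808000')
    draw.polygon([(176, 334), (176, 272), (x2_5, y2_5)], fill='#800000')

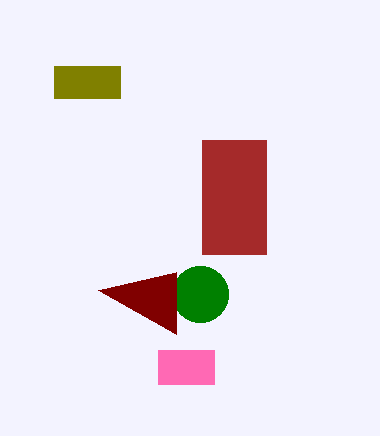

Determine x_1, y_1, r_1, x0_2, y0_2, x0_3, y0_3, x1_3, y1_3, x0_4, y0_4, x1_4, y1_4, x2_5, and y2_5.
x_1 = 200
y_1 = 294
r_1 = 28
x0_2 = 158
y0_2 = 350
x0_3 = 202
y0_3 = 140
x1_3 = 266
y1_3 = 254
x0_4 = 54
y0_4 = 66
x1_4 = 120
y1_4 = 98
x2_5 = 98
y2_5 = 290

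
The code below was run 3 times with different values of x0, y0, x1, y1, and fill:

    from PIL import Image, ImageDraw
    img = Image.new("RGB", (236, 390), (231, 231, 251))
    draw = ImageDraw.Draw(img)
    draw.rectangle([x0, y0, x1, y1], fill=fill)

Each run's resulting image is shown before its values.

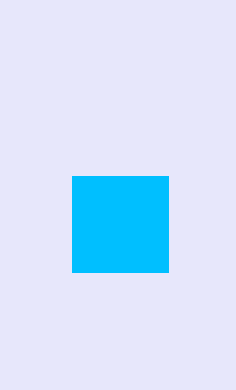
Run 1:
x0 = 72
y0 = 176
x1 = 168
y1 = 272
fill = 'deepskyblue'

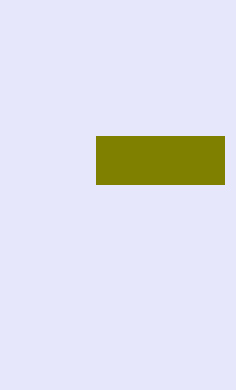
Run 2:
x0 = 96
y0 = 136
x1 = 224
y1 = 184
fill = 'olive'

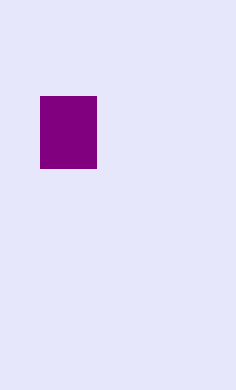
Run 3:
x0 = 40, y0 = 96, x1 = 96, y1 = 168, fill = 'purple'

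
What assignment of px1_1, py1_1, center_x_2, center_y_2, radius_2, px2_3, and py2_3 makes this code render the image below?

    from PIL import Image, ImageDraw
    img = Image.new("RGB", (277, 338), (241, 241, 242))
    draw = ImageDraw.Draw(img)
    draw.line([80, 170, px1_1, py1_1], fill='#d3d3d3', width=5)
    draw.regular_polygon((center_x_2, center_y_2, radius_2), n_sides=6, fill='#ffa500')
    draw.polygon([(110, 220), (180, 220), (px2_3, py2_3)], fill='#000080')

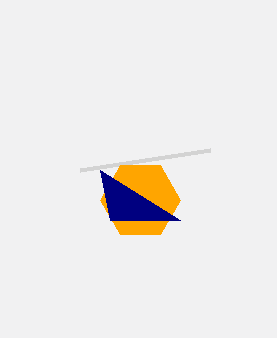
px1_1 = 210; py1_1 = 150; center_x_2 = 140; center_y_2 = 200; radius_2 = 40; px2_3 = 100; py2_3 = 170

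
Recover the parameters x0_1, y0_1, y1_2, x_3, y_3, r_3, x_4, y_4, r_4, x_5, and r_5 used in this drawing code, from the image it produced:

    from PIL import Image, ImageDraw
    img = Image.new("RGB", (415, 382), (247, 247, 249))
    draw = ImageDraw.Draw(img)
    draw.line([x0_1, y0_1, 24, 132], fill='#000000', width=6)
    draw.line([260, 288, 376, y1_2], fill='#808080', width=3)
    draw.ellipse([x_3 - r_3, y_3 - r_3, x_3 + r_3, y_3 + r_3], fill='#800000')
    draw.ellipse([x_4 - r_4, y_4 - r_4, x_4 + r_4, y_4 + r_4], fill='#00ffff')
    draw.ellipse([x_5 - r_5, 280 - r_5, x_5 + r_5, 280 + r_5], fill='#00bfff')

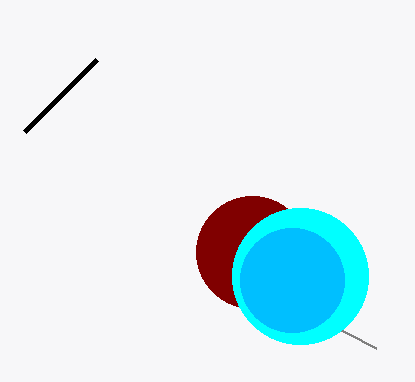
x0_1 = 96; y0_1 = 60; y1_2 = 348; x_3 = 252; y_3 = 252; r_3 = 56; x_4 = 300; y_4 = 276; r_4 = 68; x_5 = 292; r_5 = 52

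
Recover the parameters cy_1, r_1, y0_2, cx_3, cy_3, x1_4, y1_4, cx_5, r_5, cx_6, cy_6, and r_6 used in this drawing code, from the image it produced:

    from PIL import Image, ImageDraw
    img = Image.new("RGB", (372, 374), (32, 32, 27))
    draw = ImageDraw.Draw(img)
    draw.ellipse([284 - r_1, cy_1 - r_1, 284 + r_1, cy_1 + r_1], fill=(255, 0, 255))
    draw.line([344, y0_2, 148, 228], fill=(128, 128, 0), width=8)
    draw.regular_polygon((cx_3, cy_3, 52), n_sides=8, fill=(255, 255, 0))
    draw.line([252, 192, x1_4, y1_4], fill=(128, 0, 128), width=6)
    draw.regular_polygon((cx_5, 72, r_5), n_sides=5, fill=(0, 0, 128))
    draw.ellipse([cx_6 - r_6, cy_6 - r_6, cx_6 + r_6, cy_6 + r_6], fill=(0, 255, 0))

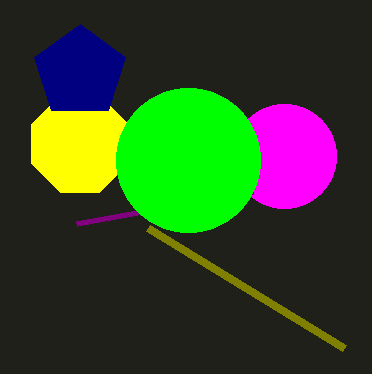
cy_1 = 156; r_1 = 52; y0_2 = 348; cx_3 = 80; cy_3 = 144; x1_4 = 76; y1_4 = 224; cx_5 = 80; r_5 = 48; cx_6 = 188; cy_6 = 160; r_6 = 72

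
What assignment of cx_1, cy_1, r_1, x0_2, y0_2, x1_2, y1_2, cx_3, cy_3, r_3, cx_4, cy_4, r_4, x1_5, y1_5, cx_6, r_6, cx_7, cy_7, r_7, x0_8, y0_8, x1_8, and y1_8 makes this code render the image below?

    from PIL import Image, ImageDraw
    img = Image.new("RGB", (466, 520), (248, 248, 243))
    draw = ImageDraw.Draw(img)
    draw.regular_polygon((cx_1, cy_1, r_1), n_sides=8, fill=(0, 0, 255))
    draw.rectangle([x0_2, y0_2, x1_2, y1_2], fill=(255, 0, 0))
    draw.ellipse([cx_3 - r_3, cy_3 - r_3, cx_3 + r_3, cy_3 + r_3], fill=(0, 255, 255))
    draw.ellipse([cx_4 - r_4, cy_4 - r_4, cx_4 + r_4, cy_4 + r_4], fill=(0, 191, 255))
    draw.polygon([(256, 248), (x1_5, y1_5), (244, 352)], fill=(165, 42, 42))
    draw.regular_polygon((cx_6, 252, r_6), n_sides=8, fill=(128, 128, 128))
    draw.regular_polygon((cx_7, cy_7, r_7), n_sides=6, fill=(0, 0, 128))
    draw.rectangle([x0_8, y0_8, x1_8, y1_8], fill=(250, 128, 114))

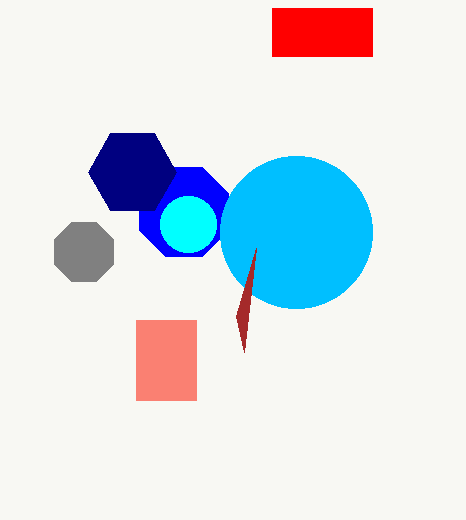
cx_1 = 184, cy_1 = 212, r_1 = 48, x0_2 = 272, y0_2 = 8, x1_2 = 372, y1_2 = 56, cx_3 = 188, cy_3 = 224, r_3 = 28, cx_4 = 296, cy_4 = 232, r_4 = 76, x1_5 = 236, y1_5 = 316, cx_6 = 84, r_6 = 32, cx_7 = 132, cy_7 = 172, r_7 = 44, x0_8 = 136, y0_8 = 320, x1_8 = 196, y1_8 = 400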